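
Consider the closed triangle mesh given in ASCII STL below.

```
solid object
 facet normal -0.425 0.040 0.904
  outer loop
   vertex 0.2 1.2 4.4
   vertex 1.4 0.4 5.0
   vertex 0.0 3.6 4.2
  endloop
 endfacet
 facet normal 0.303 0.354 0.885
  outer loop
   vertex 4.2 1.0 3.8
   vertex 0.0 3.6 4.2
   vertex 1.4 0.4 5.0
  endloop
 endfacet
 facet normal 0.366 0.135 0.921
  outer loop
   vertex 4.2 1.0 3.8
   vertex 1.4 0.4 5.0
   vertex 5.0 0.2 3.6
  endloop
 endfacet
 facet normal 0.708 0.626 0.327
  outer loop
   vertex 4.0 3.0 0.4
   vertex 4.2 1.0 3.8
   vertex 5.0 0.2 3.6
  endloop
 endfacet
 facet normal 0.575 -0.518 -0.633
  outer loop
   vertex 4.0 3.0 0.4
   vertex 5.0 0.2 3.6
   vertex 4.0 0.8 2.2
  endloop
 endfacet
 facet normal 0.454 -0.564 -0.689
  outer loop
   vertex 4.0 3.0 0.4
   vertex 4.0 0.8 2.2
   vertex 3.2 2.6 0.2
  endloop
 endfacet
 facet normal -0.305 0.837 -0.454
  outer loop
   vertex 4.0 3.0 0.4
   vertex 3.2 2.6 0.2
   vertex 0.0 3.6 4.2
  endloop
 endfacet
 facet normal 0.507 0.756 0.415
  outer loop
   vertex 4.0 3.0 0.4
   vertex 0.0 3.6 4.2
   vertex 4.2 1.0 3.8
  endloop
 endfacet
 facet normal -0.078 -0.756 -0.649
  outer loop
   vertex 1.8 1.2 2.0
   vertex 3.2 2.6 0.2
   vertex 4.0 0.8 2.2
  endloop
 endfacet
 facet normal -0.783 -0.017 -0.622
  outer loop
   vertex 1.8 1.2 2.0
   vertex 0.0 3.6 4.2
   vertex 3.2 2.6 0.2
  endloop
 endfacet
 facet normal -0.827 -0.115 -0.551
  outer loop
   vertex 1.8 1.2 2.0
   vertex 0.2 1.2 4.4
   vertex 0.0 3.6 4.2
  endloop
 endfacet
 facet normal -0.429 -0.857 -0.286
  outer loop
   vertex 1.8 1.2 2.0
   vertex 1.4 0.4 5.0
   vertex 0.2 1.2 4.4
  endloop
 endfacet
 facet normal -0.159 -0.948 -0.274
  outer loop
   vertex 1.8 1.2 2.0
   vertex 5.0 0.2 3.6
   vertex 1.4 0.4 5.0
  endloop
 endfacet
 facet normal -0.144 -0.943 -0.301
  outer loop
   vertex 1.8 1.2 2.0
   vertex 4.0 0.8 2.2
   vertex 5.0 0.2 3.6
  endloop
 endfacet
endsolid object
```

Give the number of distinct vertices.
9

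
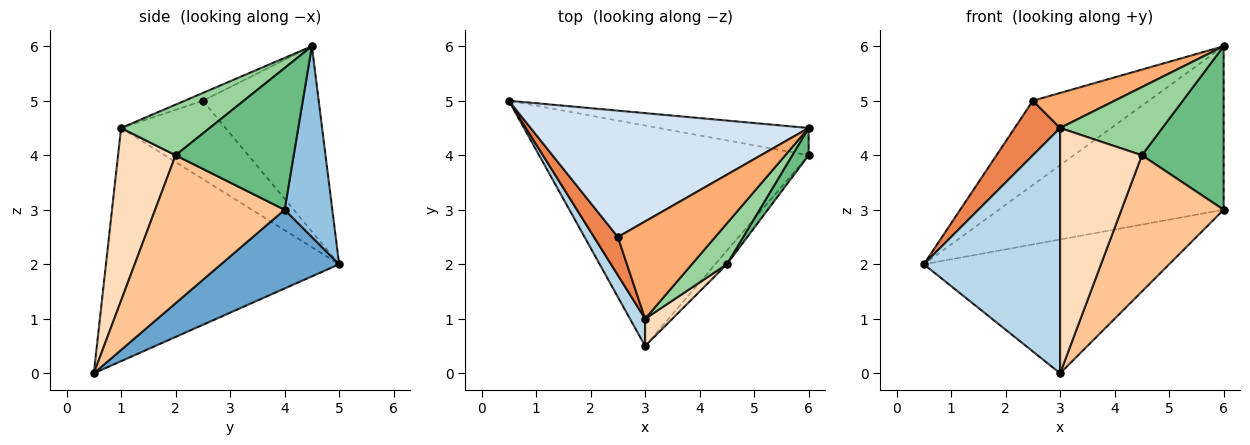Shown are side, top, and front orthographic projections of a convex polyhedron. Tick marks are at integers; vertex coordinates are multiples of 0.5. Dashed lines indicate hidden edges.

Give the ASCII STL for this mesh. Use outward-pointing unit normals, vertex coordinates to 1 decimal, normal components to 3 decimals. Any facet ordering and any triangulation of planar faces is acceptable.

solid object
 facet normal 0.242 0.503 -0.829
  outer loop
   vertex 3.0 0.5 0.0
   vertex 0.5 5.0 2.0
   vertex 6.0 4.0 3.0
  endloop
 endfacet
 facet normal 0.205 0.965 -0.161
  outer loop
   vertex 6.0 4.5 6.0
   vertex 6.0 4.0 3.0
   vertex 0.5 5.0 2.0
  endloop
 endfacet
 facet normal -0.862 -0.504 0.056
  outer loop
   vertex 3.0 1.0 4.5
   vertex 0.5 5.0 2.0
   vertex 3.0 0.5 0.0
  endloop
 endfacet
 facet normal -0.485 0.485 0.728
  outer loop
   vertex 2.5 2.5 5.0
   vertex 6.0 4.5 6.0
   vertex 0.5 5.0 2.0
  endloop
 endfacet
 facet normal -0.883 -0.384 0.269
  outer loop
   vertex 2.5 2.5 5.0
   vertex 0.5 5.0 2.0
   vertex 3.0 1.0 4.5
  endloop
 endfacet
 facet normal -0.075 -0.338 0.938
  outer loop
   vertex 2.5 2.5 5.0
   vertex 3.0 1.0 4.5
   vertex 6.0 4.5 6.0
  endloop
 endfacet
 facet normal 0.783 -0.618 -0.062
  outer loop
   vertex 4.5 2.0 4.0
   vertex 3.0 0.5 0.0
   vertex 6.0 4.0 3.0
  endloop
 endfacet
 facet normal 0.573 -0.814 0.090
  outer loop
   vertex 4.5 2.0 4.0
   vertex 3.0 1.0 4.5
   vertex 3.0 0.5 0.0
  endloop
 endfacet
 facet normal 0.819 -0.567 0.094
  outer loop
   vertex 4.5 2.0 4.0
   vertex 6.0 4.0 3.0
   vertex 6.0 4.5 6.0
  endloop
 endfacet
 facet normal 0.596 -0.688 0.413
  outer loop
   vertex 4.5 2.0 4.0
   vertex 6.0 4.5 6.0
   vertex 3.0 1.0 4.5
  endloop
 endfacet
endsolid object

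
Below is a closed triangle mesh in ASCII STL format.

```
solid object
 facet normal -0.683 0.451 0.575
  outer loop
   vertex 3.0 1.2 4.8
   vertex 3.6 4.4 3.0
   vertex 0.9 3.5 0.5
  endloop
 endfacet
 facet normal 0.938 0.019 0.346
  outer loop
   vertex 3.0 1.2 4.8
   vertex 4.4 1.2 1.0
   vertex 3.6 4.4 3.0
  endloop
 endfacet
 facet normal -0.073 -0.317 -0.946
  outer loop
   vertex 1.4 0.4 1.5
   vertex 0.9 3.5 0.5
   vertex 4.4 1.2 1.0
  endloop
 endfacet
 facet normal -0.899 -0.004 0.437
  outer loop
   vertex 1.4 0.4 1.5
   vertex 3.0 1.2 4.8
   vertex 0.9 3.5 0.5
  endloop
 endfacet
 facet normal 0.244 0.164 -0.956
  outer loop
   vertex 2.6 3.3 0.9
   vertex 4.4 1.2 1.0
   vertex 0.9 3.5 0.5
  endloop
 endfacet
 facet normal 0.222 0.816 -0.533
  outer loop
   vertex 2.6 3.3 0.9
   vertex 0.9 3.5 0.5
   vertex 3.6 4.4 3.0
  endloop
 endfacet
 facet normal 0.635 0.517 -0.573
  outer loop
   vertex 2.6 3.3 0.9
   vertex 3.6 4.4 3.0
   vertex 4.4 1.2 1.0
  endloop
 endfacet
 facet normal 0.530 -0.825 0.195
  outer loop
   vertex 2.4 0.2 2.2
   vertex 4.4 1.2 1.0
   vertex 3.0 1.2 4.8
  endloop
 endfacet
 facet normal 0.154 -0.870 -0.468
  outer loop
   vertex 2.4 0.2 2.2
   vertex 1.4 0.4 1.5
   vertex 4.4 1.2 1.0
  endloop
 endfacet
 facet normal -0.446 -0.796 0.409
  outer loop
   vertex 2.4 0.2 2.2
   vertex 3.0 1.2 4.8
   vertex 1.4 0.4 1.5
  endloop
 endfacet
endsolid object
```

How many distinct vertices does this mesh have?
7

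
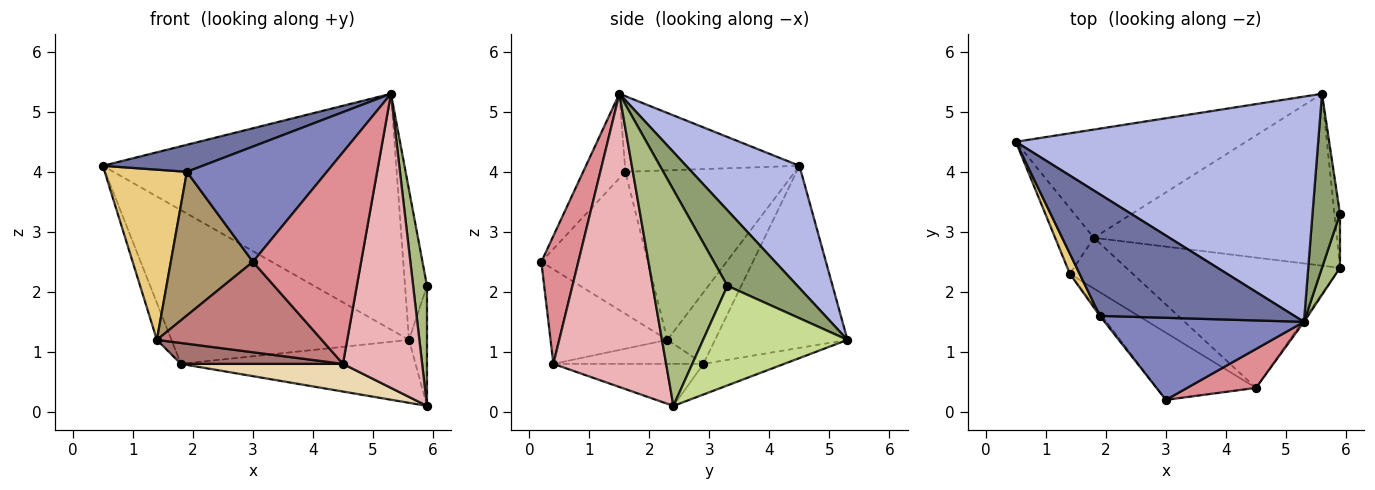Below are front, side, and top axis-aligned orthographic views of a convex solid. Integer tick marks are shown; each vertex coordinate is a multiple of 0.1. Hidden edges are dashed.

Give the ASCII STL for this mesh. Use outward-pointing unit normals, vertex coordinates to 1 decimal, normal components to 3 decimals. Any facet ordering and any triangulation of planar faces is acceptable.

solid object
 facet normal -0.355 -0.203 0.913
  outer loop
   vertex 1.9 1.6 4.0
   vertex 5.3 1.5 5.3
   vertex 0.5 4.5 4.1
  endloop
 endfacet
 facet normal -0.239 -0.791 0.563
  outer loop
   vertex 1.9 1.6 4.0
   vertex 3.0 0.2 2.5
   vertex 5.3 1.5 5.3
  endloop
 endfacet
 facet normal -0.415 0.744 -0.524
  outer loop
   vertex 5.6 5.3 1.2
   vertex 1.8 2.9 0.8
   vertex 0.5 4.5 4.1
  endloop
 endfacet
 facet normal 0.269 0.697 0.665
  outer loop
   vertex 5.6 5.3 1.2
   vertex 0.5 4.5 4.1
   vertex 5.3 1.5 5.3
  endloop
 endfacet
 facet normal 0.901 0.283 0.328
  outer loop
   vertex 5.6 5.3 1.2
   vertex 5.3 1.5 5.3
   vertex 5.9 3.3 2.1
  endloop
 endfacet
 facet normal 0.980 -0.181 0.082
  outer loop
   vertex 5.9 2.4 0.1
   vertex 5.9 3.3 2.1
   vertex 5.3 1.5 5.3
  endloop
 endfacet
 facet normal 0.991 0.124 -0.056
  outer loop
   vertex 5.9 2.4 0.1
   vertex 5.6 5.3 1.2
   vertex 5.9 3.3 2.1
  endloop
 endfacet
 facet normal -0.118 0.342 -0.932
  outer loop
   vertex 5.9 2.4 0.1
   vertex 1.8 2.9 0.8
   vertex 5.6 5.3 1.2
  endloop
 endfacet
 facet normal -0.792 -0.610 -0.011
  outer loop
   vertex 1.4 2.3 1.2
   vertex 3.0 0.2 2.5
   vertex 1.9 1.6 4.0
  endloop
 endfacet
 facet normal -0.849 0.259 -0.460
  outer loop
   vertex 1.4 2.3 1.2
   vertex 0.5 4.5 4.1
   vertex 1.8 2.9 0.8
  endloop
 endfacet
 facet normal -0.899 -0.436 0.052
  outer loop
   vertex 1.4 2.3 1.2
   vertex 1.9 1.6 4.0
   vertex 0.5 4.5 4.1
  endloop
 endfacet
 facet normal -0.189 -0.204 -0.961
  outer loop
   vertex 4.5 0.4 0.8
   vertex 1.8 2.9 0.8
   vertex 5.9 2.4 0.1
  endloop
 endfacet
 facet normal -0.333 -0.359 -0.872
  outer loop
   vertex 4.5 0.4 0.8
   vertex 1.4 2.3 1.2
   vertex 1.8 2.9 0.8
  endloop
 endfacet
 facet normal -0.494 -0.698 -0.518
  outer loop
   vertex 4.5 0.4 0.8
   vertex 3.0 0.2 2.5
   vertex 1.4 2.3 1.2
  endloop
 endfacet
 facet normal 0.318 -0.932 0.171
  outer loop
   vertex 4.5 0.4 0.8
   vertex 5.3 1.5 5.3
   vertex 3.0 0.2 2.5
  endloop
 endfacet
 facet normal 0.818 -0.575 -0.005
  outer loop
   vertex 4.5 0.4 0.8
   vertex 5.9 2.4 0.1
   vertex 5.3 1.5 5.3
  endloop
 endfacet
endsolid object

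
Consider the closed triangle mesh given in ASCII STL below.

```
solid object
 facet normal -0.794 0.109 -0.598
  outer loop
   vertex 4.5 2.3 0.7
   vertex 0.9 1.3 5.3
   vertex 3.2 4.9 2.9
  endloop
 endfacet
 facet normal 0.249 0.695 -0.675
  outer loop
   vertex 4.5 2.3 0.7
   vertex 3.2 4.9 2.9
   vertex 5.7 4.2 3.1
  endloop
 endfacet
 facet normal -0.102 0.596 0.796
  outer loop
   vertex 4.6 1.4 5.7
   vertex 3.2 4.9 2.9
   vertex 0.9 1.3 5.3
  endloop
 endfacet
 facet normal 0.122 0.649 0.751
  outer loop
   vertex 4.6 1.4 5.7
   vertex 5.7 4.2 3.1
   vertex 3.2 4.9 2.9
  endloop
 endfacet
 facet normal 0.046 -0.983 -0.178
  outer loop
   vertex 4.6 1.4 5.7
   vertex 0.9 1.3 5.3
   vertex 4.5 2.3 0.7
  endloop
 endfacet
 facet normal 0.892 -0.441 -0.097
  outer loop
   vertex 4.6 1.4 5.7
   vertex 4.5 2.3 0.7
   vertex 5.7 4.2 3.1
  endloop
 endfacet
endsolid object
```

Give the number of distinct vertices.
5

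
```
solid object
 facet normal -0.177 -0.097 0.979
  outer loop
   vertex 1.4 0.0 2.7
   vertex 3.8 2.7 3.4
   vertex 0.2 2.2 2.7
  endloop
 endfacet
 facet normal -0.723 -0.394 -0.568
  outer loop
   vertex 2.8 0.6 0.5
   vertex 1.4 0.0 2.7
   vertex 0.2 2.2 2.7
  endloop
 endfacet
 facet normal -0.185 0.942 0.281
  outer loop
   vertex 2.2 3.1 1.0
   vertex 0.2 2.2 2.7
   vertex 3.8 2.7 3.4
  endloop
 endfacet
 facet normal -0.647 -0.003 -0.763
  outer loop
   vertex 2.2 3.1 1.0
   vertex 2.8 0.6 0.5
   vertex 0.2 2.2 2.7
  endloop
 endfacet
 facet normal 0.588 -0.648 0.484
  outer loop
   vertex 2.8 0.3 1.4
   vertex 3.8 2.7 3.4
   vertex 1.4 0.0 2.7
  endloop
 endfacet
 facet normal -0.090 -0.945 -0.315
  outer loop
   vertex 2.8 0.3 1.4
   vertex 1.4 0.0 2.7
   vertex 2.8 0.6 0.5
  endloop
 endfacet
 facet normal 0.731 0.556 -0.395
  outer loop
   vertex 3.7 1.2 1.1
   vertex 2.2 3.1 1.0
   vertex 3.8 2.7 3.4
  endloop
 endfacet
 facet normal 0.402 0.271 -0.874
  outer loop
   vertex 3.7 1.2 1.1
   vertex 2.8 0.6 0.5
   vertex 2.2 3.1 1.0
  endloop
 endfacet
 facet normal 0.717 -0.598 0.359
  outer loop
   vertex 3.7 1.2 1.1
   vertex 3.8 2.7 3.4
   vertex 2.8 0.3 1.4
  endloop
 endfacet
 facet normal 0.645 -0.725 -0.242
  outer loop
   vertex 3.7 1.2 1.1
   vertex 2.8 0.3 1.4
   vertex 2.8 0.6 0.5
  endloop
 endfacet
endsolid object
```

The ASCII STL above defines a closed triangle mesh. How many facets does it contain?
10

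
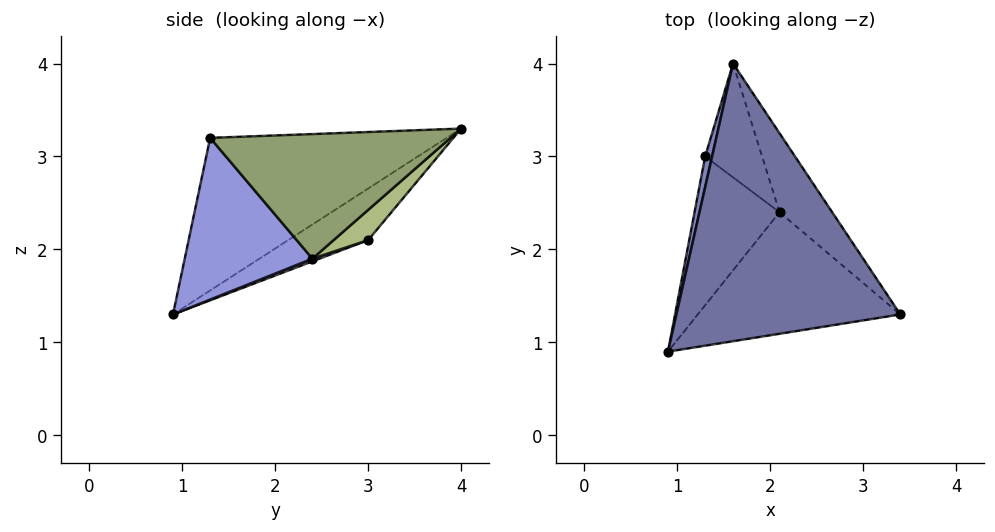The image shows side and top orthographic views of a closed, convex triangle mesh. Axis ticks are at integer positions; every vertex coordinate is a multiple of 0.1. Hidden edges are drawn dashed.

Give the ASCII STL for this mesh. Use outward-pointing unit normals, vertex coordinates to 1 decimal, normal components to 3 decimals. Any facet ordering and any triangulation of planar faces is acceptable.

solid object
 facet normal -0.522 -0.376 0.766
  outer loop
   vertex 1.6 4.0 3.3
   vertex 0.9 0.9 1.3
   vertex 3.4 1.3 3.2
  endloop
 endfacet
 facet normal -0.982 0.137 0.131
  outer loop
   vertex 1.3 3.0 2.1
   vertex 0.9 0.9 1.3
   vertex 1.6 4.0 3.3
  endloop
 endfacet
 facet normal 0.613 -0.183 -0.768
  outer loop
   vertex 2.1 2.4 1.9
   vertex 3.4 1.3 3.2
   vertex 0.9 0.9 1.3
  endloop
 endfacet
 facet normal 0.029 0.351 -0.936
  outer loop
   vertex 2.1 2.4 1.9
   vertex 0.9 0.9 1.3
   vertex 1.3 3.0 2.1
  endloop
 endfacet
 facet normal 0.780 0.532 -0.330
  outer loop
   vertex 2.1 2.4 1.9
   vertex 1.6 4.0 3.3
   vertex 3.4 1.3 3.2
  endloop
 endfacet
 facet normal 0.345 0.677 -0.650
  outer loop
   vertex 2.1 2.4 1.9
   vertex 1.3 3.0 2.1
   vertex 1.6 4.0 3.3
  endloop
 endfacet
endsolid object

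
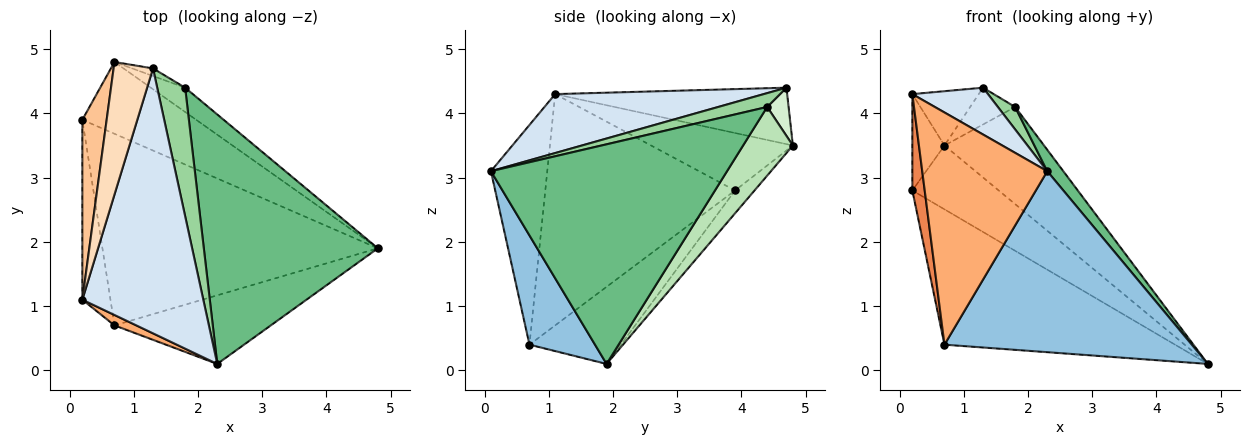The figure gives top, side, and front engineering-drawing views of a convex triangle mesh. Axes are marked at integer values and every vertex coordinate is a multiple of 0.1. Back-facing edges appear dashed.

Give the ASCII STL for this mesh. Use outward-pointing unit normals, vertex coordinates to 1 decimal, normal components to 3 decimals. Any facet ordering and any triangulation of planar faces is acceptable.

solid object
 facet normal -0.223 0.562 -0.796
  outer loop
   vertex 0.7 0.7 0.4
   vertex 0.2 3.9 2.8
   vertex 4.8 1.9 0.1
  endloop
 endfacet
 facet normal 0.240 -0.908 -0.344
  outer loop
   vertex 0.7 0.7 0.4
   vertex 4.8 1.9 0.1
   vertex 2.3 0.1 3.1
  endloop
 endfacet
 facet normal -0.148 0.657 -0.739
  outer loop
   vertex 0.7 4.8 3.5
   vertex 4.8 1.9 0.1
   vertex 0.2 3.9 2.8
  endloop
 endfacet
 facet normal 0.433 -0.157 0.888
  outer loop
   vertex 0.2 1.1 4.3
   vertex 2.3 0.1 3.1
   vertex 1.3 4.7 4.4
  endloop
 endfacet
 facet normal -0.991 -0.064 -0.120
  outer loop
   vertex 0.2 1.1 4.3
   vertex 0.2 3.9 2.8
   vertex 0.7 0.7 0.4
  endloop
 endfacet
 facet normal -0.410 -0.911 0.041
  outer loop
   vertex 0.2 1.1 4.3
   vertex 0.7 0.7 0.4
   vertex 2.3 0.1 3.1
  endloop
 endfacet
 facet normal -0.902 0.204 0.381
  outer loop
   vertex 0.2 1.1 4.3
   vertex 0.7 4.8 3.5
   vertex 0.2 3.9 2.8
  endloop
 endfacet
 facet normal -0.798 0.228 0.557
  outer loop
   vertex 0.2 1.1 4.3
   vertex 1.3 4.7 4.4
   vertex 0.7 4.8 3.5
  endloop
 endfacet
 facet normal 0.783 -0.053 0.620
  outer loop
   vertex 1.8 4.4 4.1
   vertex 2.3 0.1 3.1
   vertex 4.8 1.9 0.1
  endloop
 endfacet
 facet normal 0.438 -0.155 0.885
  outer loop
   vertex 1.8 4.4 4.1
   vertex 1.3 4.7 4.4
   vertex 2.3 0.1 3.1
  endloop
 endfacet
 facet normal 0.436 0.873 -0.218
  outer loop
   vertex 1.8 4.4 4.1
   vertex 4.8 1.9 0.1
   vertex 0.7 4.8 3.5
  endloop
 endfacet
 facet normal 0.423 0.888 -0.183
  outer loop
   vertex 1.8 4.4 4.1
   vertex 0.7 4.8 3.5
   vertex 1.3 4.7 4.4
  endloop
 endfacet
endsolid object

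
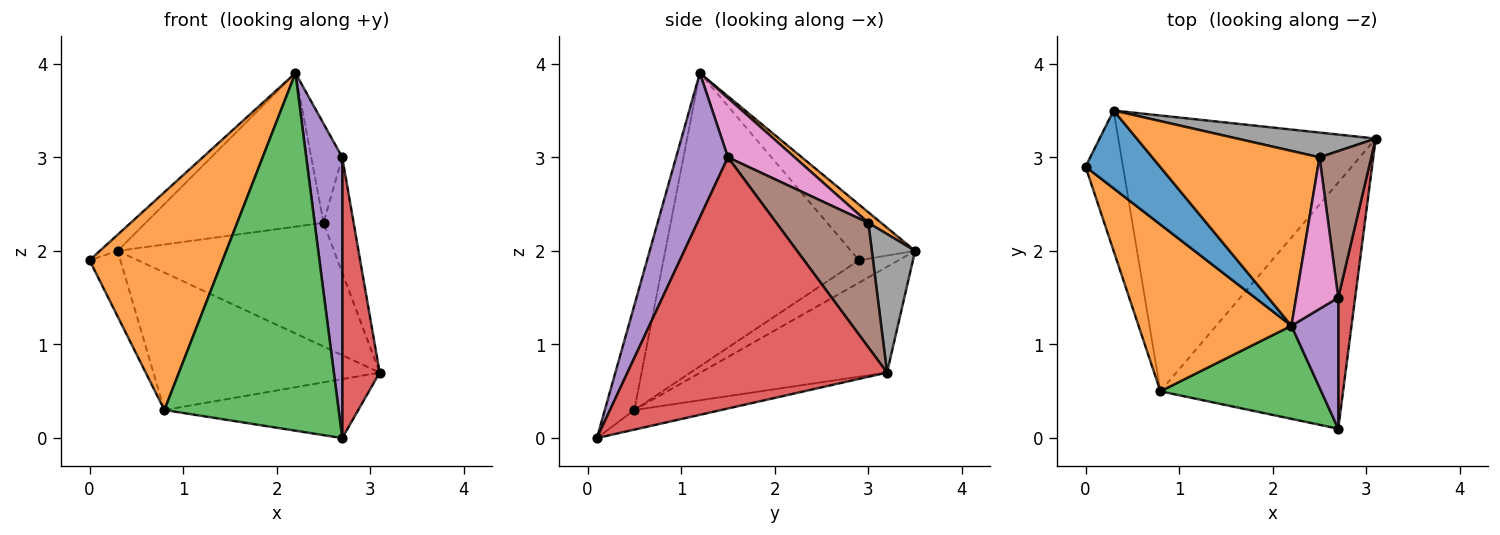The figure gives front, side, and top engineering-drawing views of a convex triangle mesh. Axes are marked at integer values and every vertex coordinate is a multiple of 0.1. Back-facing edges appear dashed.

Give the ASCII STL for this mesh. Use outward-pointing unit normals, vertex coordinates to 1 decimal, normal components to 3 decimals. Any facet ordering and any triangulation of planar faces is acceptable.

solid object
 facet normal -0.104 0.232 -0.967
  outer loop
   vertex 0.8 0.5 0.3
   vertex 3.1 3.2 0.7
   vertex 2.7 0.1 0.0
  endloop
 endfacet
 facet normal -0.759 -0.517 0.396
  outer loop
   vertex 0.8 0.5 0.3
   vertex 2.2 1.2 3.9
   vertex 0.0 2.9 1.9
  endloop
 endfacet
 facet normal -0.162 -0.955 0.249
  outer loop
   vertex 0.8 0.5 0.3
   vertex 2.7 0.1 0.0
   vertex 2.2 1.2 3.9
  endloop
 endfacet
 facet normal 0.988 -0.142 0.066
  outer loop
   vertex 2.7 1.5 3.0
   vertex 2.7 0.1 0.0
   vertex 3.1 3.2 0.7
  endloop
 endfacet
 facet normal 0.794 -0.551 0.257
  outer loop
   vertex 2.7 1.5 3.0
   vertex 2.2 1.2 3.9
   vertex 2.7 0.1 0.0
  endloop
 endfacet
 facet normal 0.884 0.289 0.368
  outer loop
   vertex 2.7 1.5 3.0
   vertex 3.1 3.2 0.7
   vertex 2.5 3.0 2.3
  endloop
 endfacet
 facet normal 0.762 0.354 0.542
  outer loop
   vertex 2.7 1.5 3.0
   vertex 2.5 3.0 2.3
   vertex 2.2 1.2 3.9
  endloop
 endfacet
 facet normal 0.192 0.962 0.192
  outer loop
   vertex 0.3 3.5 2.0
   vertex 2.5 3.0 2.3
   vertex 3.1 3.2 0.7
  endloop
 endfacet
 facet normal -0.478 0.372 -0.796
  outer loop
   vertex 0.3 3.5 2.0
   vertex 0.8 0.5 0.3
   vertex 0.0 2.9 1.9
  endloop
 endfacet
 facet normal -0.345 0.419 -0.840
  outer loop
   vertex 0.3 3.5 2.0
   vertex 3.1 3.2 0.7
   vertex 0.8 0.5 0.3
  endloop
 endfacet
 facet normal -0.591 0.164 0.790
  outer loop
   vertex 0.3 3.5 2.0
   vertex 0.0 2.9 1.9
   vertex 2.2 1.2 3.9
  endloop
 endfacet
 facet normal 0.047 0.659 0.750
  outer loop
   vertex 0.3 3.5 2.0
   vertex 2.2 1.2 3.9
   vertex 2.5 3.0 2.3
  endloop
 endfacet
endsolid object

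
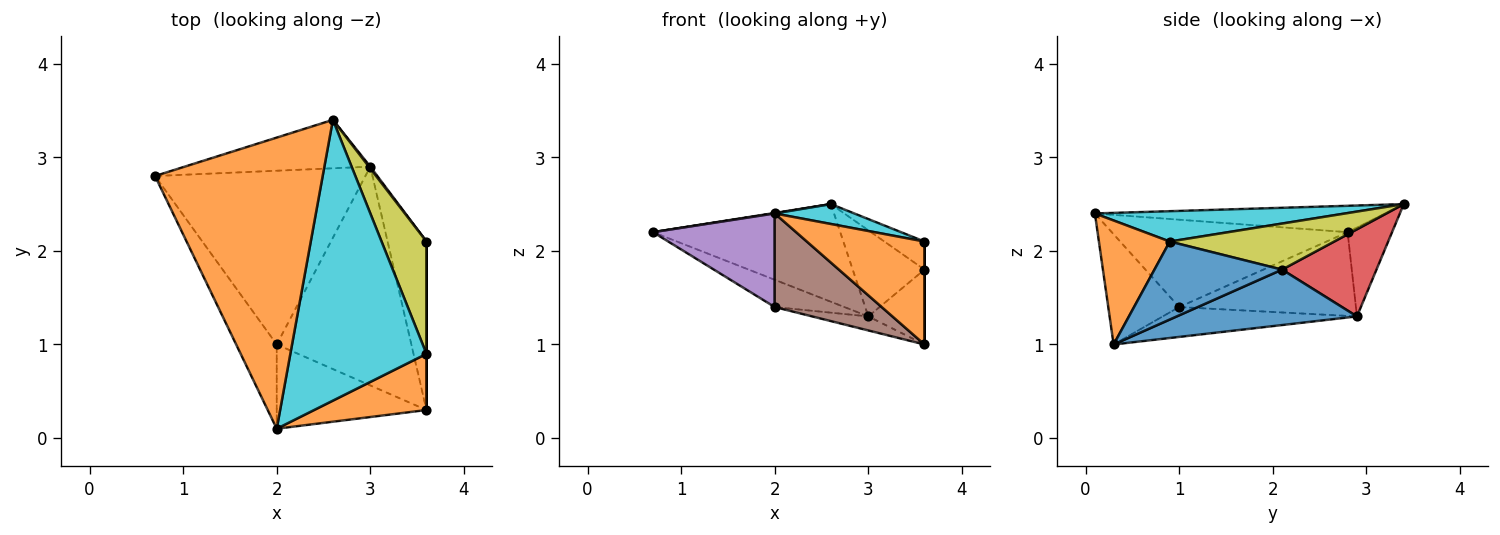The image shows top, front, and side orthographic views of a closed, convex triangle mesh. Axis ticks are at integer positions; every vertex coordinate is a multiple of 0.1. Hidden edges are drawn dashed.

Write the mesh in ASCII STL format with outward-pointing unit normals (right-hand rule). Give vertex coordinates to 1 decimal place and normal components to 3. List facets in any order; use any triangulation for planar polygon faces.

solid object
 facet normal 0.793 0.247 -0.556
  outer loop
   vertex 3.0 2.9 1.3
   vertex 3.6 2.1 1.8
   vertex 3.6 0.3 1.0
  endloop
 endfacet
 facet normal -0.155 -0.002 0.988
  outer loop
   vertex 2.6 3.4 2.5
   vertex 0.7 2.8 2.2
   vertex 2.0 0.1 2.4
  endloop
 endfacet
 facet normal -0.208 0.876 -0.434
  outer loop
   vertex 2.6 3.4 2.5
   vertex 3.0 2.9 1.3
   vertex 0.7 2.8 2.2
  endloop
 endfacet
 facet normal 0.796 0.605 0.013
  outer loop
   vertex 2.6 3.4 2.5
   vertex 3.6 2.1 1.8
   vertex 3.0 2.9 1.3
  endloop
 endfacet
 facet normal -0.822 -0.424 -0.381
  outer loop
   vertex 2.0 1.0 1.4
   vertex 2.0 0.1 2.4
   vertex 0.7 2.8 2.2
  endloop
 endfacet
 facet normal -0.442 -0.667 -0.600
  outer loop
   vertex 2.0 1.0 1.4
   vertex 3.6 0.3 1.0
   vertex 2.0 0.1 2.4
  endloop
 endfacet
 facet normal -0.366 0.144 -0.919
  outer loop
   vertex 2.0 1.0 1.4
   vertex 0.7 2.8 2.2
   vertex 3.0 2.9 1.3
  endloop
 endfacet
 facet normal -0.216 0.063 -0.974
  outer loop
   vertex 2.0 1.0 1.4
   vertex 3.0 2.9 1.3
   vertex 3.6 0.3 1.0
  endloop
 endfacet
 facet normal 0.705 0.172 0.688
  outer loop
   vertex 3.6 0.9 2.1
   vertex 3.6 2.1 1.8
   vertex 2.6 3.4 2.5
  endloop
 endfacet
 facet normal 0.217 -0.069 0.974
  outer loop
   vertex 3.6 0.9 2.1
   vertex 2.6 3.4 2.5
   vertex 2.0 0.1 2.4
  endloop
 endfacet
 facet normal 1.000 0.000 0.000
  outer loop
   vertex 3.6 0.9 2.1
   vertex 3.6 0.3 1.0
   vertex 3.6 2.1 1.8
  endloop
 endfacet
 facet normal 0.467 -0.776 0.423
  outer loop
   vertex 3.6 0.9 2.1
   vertex 2.0 0.1 2.4
   vertex 3.6 0.3 1.0
  endloop
 endfacet
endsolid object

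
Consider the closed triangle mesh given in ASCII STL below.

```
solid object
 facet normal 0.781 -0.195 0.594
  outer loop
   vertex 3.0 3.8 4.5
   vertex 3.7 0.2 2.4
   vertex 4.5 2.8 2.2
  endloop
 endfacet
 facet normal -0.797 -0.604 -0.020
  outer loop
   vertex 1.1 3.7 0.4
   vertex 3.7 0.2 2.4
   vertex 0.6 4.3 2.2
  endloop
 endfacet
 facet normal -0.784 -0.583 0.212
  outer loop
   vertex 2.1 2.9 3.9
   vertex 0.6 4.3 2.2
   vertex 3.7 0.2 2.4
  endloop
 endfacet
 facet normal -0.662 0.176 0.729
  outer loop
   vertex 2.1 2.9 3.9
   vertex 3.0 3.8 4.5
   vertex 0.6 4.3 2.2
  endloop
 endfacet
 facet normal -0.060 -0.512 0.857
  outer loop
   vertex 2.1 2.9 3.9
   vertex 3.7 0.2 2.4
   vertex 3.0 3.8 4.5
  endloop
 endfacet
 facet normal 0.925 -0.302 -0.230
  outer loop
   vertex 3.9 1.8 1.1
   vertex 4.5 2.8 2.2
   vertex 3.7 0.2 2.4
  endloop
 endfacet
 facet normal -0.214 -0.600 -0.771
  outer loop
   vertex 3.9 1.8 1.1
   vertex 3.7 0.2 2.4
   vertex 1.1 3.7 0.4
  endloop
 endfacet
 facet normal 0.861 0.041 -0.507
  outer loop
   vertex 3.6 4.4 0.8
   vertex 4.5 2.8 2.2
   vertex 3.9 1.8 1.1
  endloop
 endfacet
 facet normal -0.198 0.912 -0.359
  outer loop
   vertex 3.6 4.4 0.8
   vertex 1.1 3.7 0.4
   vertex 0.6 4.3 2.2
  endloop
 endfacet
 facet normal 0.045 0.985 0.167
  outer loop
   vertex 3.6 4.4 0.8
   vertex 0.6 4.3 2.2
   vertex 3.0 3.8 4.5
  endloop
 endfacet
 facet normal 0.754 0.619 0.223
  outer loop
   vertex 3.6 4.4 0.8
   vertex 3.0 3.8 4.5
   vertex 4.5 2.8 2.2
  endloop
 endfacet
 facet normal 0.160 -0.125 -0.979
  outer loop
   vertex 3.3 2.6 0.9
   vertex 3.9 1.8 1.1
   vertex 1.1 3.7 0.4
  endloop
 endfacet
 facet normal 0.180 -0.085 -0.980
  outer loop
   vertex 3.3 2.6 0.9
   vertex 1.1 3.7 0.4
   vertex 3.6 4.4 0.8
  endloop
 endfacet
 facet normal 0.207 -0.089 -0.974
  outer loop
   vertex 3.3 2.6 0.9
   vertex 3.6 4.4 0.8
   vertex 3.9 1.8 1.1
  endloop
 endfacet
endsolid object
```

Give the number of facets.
14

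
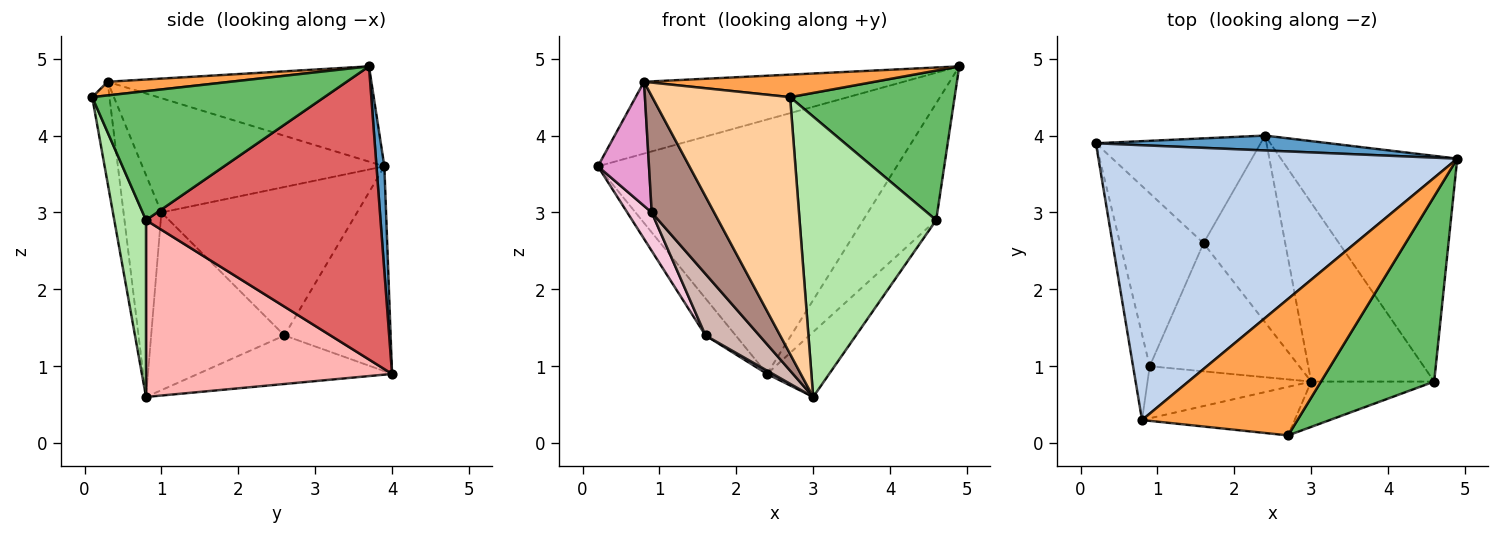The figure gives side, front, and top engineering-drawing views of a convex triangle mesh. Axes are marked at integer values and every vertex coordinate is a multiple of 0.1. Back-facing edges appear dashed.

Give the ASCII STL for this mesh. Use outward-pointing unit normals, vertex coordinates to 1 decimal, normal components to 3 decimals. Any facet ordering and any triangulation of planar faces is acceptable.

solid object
 facet normal 0.026 0.998 0.058
  outer loop
   vertex 2.4 4.0 0.9
   vertex 0.2 3.9 3.6
   vertex 4.9 3.7 4.9
  endloop
 endfacet
 facet normal -0.249 0.245 0.937
  outer loop
   vertex 0.8 0.3 4.7
   vertex 4.9 3.7 4.9
   vertex 0.2 3.9 3.6
  endloop
 endfacet
 facet normal 0.086 -0.162 0.983
  outer loop
   vertex 0.8 0.3 4.7
   vertex 2.7 0.1 4.5
   vertex 4.9 3.7 4.9
  endloop
 endfacet
 facet normal -0.122 -0.975 -0.184
  outer loop
   vertex 0.8 0.3 4.7
   vertex 3.0 0.8 0.6
   vertex 2.7 0.1 4.5
  endloop
 endfacet
 facet normal 0.663 -0.470 0.582
  outer loop
   vertex 4.6 0.8 2.9
   vertex 4.9 3.7 4.9
   vertex 2.7 0.1 4.5
  endloop
 endfacet
 facet normal 0.224 -0.962 -0.156
  outer loop
   vertex 4.6 0.8 2.9
   vertex 2.7 0.1 4.5
   vertex 3.0 0.8 0.6
  endloop
 endfacet
 facet normal 0.828 0.258 -0.498
  outer loop
   vertex 4.6 0.8 2.9
   vertex 2.4 4.0 0.9
   vertex 4.9 3.7 4.9
  endloop
 endfacet
 facet normal 0.804 0.203 -0.559
  outer loop
   vertex 4.6 0.8 2.9
   vertex 3.0 0.8 0.6
   vertex 2.4 4.0 0.9
  endloop
 endfacet
 facet normal -0.761 0.216 -0.612
  outer loop
   vertex 1.6 2.6 1.4
   vertex 0.2 3.9 3.6
   vertex 2.4 4.0 0.9
  endloop
 endfacet
 facet normal -0.511 -0.015 -0.860
  outer loop
   vertex 1.6 2.6 1.4
   vertex 2.4 4.0 0.9
   vertex 3.0 0.8 0.6
  endloop
 endfacet
 facet normal -0.484 -0.799 -0.357
  outer loop
   vertex 0.9 1.0 3.0
   vertex 3.0 0.8 0.6
   vertex 0.8 0.3 4.7
  endloop
 endfacet
 facet normal -0.731 -0.295 -0.615
  outer loop
   vertex 0.9 1.0 3.0
   vertex 1.6 2.6 1.4
   vertex 3.0 0.8 0.6
  endloop
 endfacet
 facet normal -0.969 -0.205 -0.141
  outer loop
   vertex 0.9 1.0 3.0
   vertex 0.8 0.3 4.7
   vertex 0.2 3.9 3.6
  endloop
 endfacet
 facet normal -0.866 -0.108 -0.487
  outer loop
   vertex 0.9 1.0 3.0
   vertex 0.2 3.9 3.6
   vertex 1.6 2.6 1.4
  endloop
 endfacet
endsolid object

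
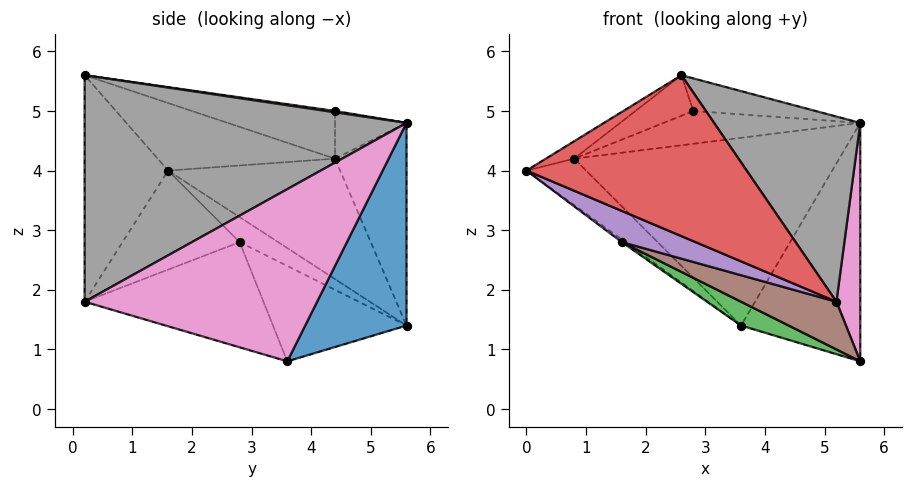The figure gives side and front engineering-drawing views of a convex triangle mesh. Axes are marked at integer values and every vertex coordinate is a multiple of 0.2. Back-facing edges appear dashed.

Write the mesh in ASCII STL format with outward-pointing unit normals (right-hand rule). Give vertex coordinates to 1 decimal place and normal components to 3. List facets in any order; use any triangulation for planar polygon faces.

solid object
 facet normal 0.605 0.712 -0.356
  outer loop
   vertex 5.6 5.6 4.8
   vertex 5.6 3.6 0.8
   vertex 3.6 5.6 1.4
  endloop
 endfacet
 facet normal -0.627 0.060 -0.777
  outer loop
   vertex 1.6 2.8 2.8
   vertex 0.0 1.6 4.0
   vertex 3.6 5.6 1.4
  endloop
 endfacet
 facet normal -0.418 -0.149 -0.896
  outer loop
   vertex 1.6 2.8 2.8
   vertex 3.6 5.6 1.4
   vertex 5.6 3.6 0.8
  endloop
 endfacet
 facet normal -0.344 -0.909 -0.236
  outer loop
   vertex 5.2 0.2 1.8
   vertex 2.6 0.2 5.6
   vertex 0.0 1.6 4.0
  endloop
 endfacet
 facet normal -0.436 -0.275 -0.857
  outer loop
   vertex 5.2 0.2 1.8
   vertex 0.0 1.6 4.0
   vertex 1.6 2.8 2.8
  endloop
 endfacet
 facet normal -0.402 -0.214 -0.890
  outer loop
   vertex 5.2 0.2 1.8
   vertex 1.6 2.8 2.8
   vertex 5.6 3.6 0.8
  endloop
 endfacet
 facet normal 0.993 -0.102 0.051
  outer loop
   vertex 5.2 0.2 1.8
   vertex 5.6 3.6 0.8
   vertex 5.6 5.6 4.8
  endloop
 endfacet
 facet normal 0.773 -0.351 0.529
  outer loop
   vertex 5.2 0.2 1.8
   vertex 5.6 5.6 4.8
   vertex 2.6 0.2 5.6
  endloop
 endfacet
 facet normal -0.491 0.078 0.867
  outer loop
   vertex 0.8 4.4 4.2
   vertex 0.0 1.6 4.0
   vertex 2.6 0.2 5.6
  endloop
 endfacet
 facet normal -0.736 0.255 -0.627
  outer loop
   vertex 0.8 4.4 4.2
   vertex 3.6 5.6 1.4
   vertex 0.0 1.6 4.0
  endloop
 endfacet
 facet normal -0.258 0.954 0.151
  outer loop
   vertex 0.8 4.4 4.2
   vertex 5.6 5.6 4.8
   vertex 3.6 5.6 1.4
  endloop
 endfacet
 facet normal 0.010 0.141 0.990
  outer loop
   vertex 2.8 4.4 5.0
   vertex 2.6 0.2 5.6
   vertex 5.6 5.6 4.8
  endloop
 endfacet
 facet normal -0.367 0.149 0.918
  outer loop
   vertex 2.8 4.4 5.0
   vertex 0.8 4.4 4.2
   vertex 2.6 0.2 5.6
  endloop
 endfacet
 facet normal -0.260 0.715 0.650
  outer loop
   vertex 2.8 4.4 5.0
   vertex 5.6 5.6 4.8
   vertex 0.8 4.4 4.2
  endloop
 endfacet
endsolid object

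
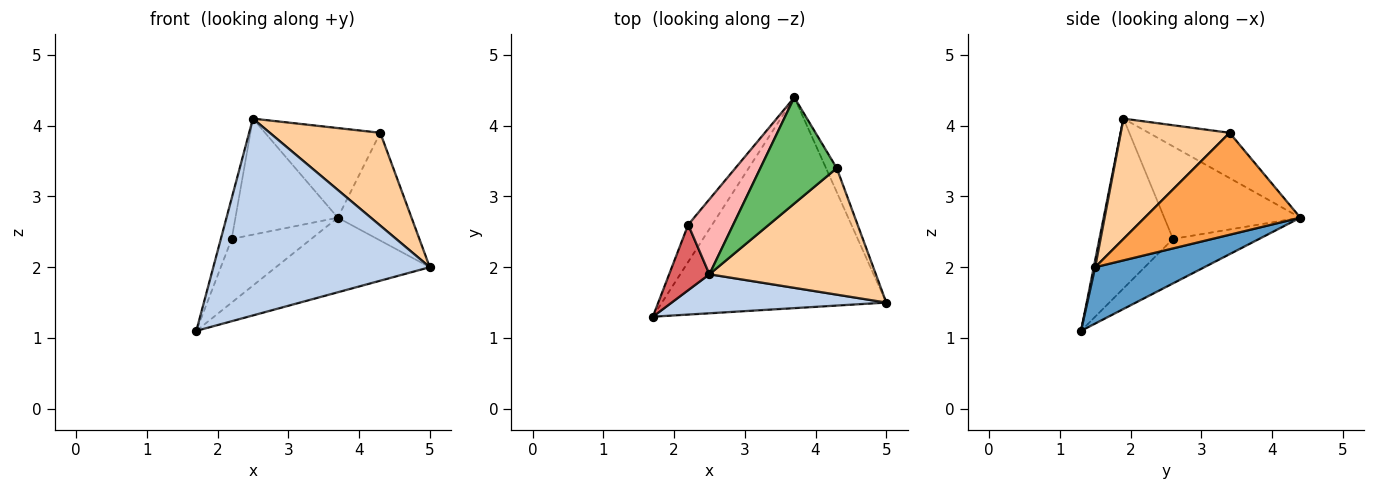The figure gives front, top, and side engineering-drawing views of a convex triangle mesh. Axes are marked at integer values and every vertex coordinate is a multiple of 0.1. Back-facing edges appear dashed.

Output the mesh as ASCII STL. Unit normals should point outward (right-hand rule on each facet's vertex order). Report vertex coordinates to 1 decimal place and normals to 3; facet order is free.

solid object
 facet normal 0.230 0.325 -0.917
  outer loop
   vertex 3.7 4.4 2.7
   vertex 5.0 1.5 2.0
   vertex 1.7 1.3 1.1
  endloop
 endfacet
 facet normal 0.006 -0.981 0.194
  outer loop
   vertex 2.5 1.9 4.1
   vertex 1.7 1.3 1.1
   vertex 5.0 1.5 2.0
  endloop
 endfacet
 facet normal 0.900 0.426 -0.095
  outer loop
   vertex 4.3 3.4 3.9
   vertex 5.0 1.5 2.0
   vertex 3.7 4.4 2.7
  endloop
 endfacet
 facet normal 0.503 -0.511 0.697
  outer loop
   vertex 4.3 3.4 3.9
   vertex 2.5 1.9 4.1
   vertex 5.0 1.5 2.0
  endloop
 endfacet
 facet normal -0.412 0.588 0.696
  outer loop
   vertex 4.3 3.4 3.9
   vertex 3.7 4.4 2.7
   vertex 2.5 1.9 4.1
  endloop
 endfacet
 facet normal -0.683 0.631 -0.368
  outer loop
   vertex 2.2 2.6 2.4
   vertex 3.7 4.4 2.7
   vertex 1.7 1.3 1.1
  endloop
 endfacet
 facet normal -0.963 0.142 0.228
  outer loop
   vertex 2.2 2.6 2.4
   vertex 1.7 1.3 1.1
   vertex 2.5 1.9 4.1
  endloop
 endfacet
 facet normal -0.745 0.560 0.362
  outer loop
   vertex 2.2 2.6 2.4
   vertex 2.5 1.9 4.1
   vertex 3.7 4.4 2.7
  endloop
 endfacet
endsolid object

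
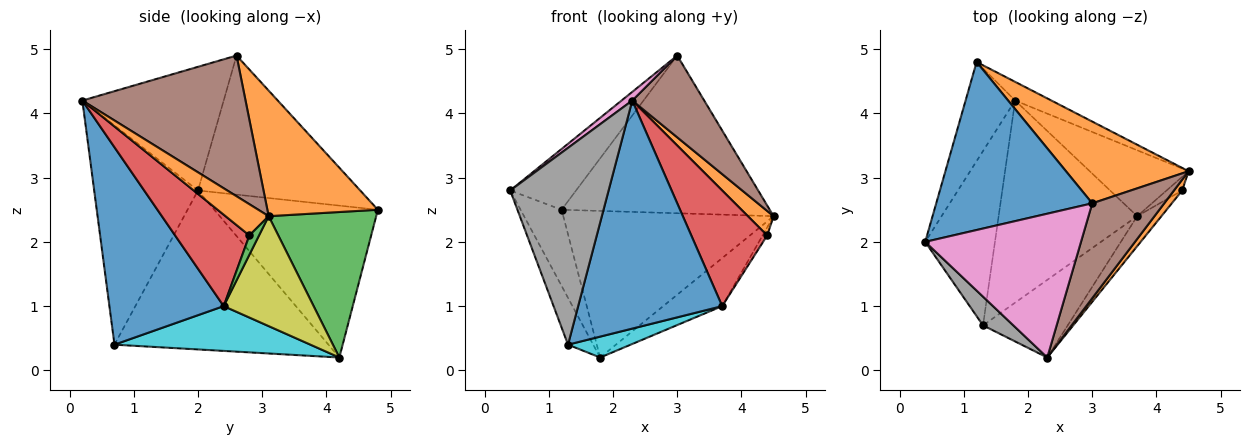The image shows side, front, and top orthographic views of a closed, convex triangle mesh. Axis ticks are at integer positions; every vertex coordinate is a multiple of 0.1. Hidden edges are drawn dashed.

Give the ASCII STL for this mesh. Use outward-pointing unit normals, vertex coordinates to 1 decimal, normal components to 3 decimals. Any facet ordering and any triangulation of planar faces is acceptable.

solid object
 facet normal -0.642 0.261 0.721
  outer loop
   vertex 3.0 2.6 4.9
   vertex 1.2 4.8 2.5
   vertex 0.4 2.0 2.8
  endloop
 endfacet
 facet normal 0.426 0.803 0.416
  outer loop
   vertex 3.0 2.6 4.9
   vertex 4.5 3.1 2.4
   vertex 1.2 4.8 2.5
  endloop
 endfacet
 facet normal 0.452 0.885 -0.113
  outer loop
   vertex 1.8 4.2 0.2
   vertex 1.2 4.8 2.5
   vertex 4.5 3.1 2.4
  endloop
 endfacet
 facet normal -0.925 0.232 -0.302
  outer loop
   vertex 1.8 4.2 0.2
   vertex 0.4 2.0 2.8
   vertex 1.2 4.8 2.5
  endloop
 endfacet
 facet normal -0.910 0.107 -0.400
  outer loop
   vertex 1.8 4.2 0.2
   vertex 1.3 0.7 0.4
   vertex 0.4 2.0 2.8
  endloop
 endfacet
 facet normal 0.829 -0.365 0.424
  outer loop
   vertex 2.3 0.2 4.2
   vertex 4.5 3.1 2.4
   vertex 3.0 2.6 4.9
  endloop
 endfacet
 facet normal -0.621 -0.047 0.782
  outer loop
   vertex 2.3 0.2 4.2
   vertex 3.0 2.6 4.9
   vertex 0.4 2.0 2.8
  endloop
 endfacet
 facet normal -0.722 -0.684 0.100
  outer loop
   vertex 2.3 0.2 4.2
   vertex 0.4 2.0 2.8
   vertex 1.3 0.7 0.4
  endloop
 endfacet
 facet normal 0.668 0.438 -0.601
  outer loop
   vertex 3.7 2.4 1.0
   vertex 1.8 4.2 0.2
   vertex 4.5 3.1 2.4
  endloop
 endfacet
 facet normal 0.306 -0.098 -0.947
  outer loop
   vertex 3.7 2.4 1.0
   vertex 1.3 0.7 0.4
   vertex 1.8 4.2 0.2
  endloop
 endfacet
 facet normal 0.601 -0.757 -0.258
  outer loop
   vertex 3.7 2.4 1.0
   vertex 2.3 0.2 4.2
   vertex 1.3 0.7 0.4
  endloop
 endfacet
 facet normal 0.838 -0.499 0.220
  outer loop
   vertex 4.4 2.8 2.1
   vertex 4.5 3.1 2.4
   vertex 2.3 0.2 4.2
  endloop
 endfacet
 facet normal 0.729 0.347 -0.590
  outer loop
   vertex 4.4 2.8 2.1
   vertex 3.7 2.4 1.0
   vertex 4.5 3.1 2.4
  endloop
 endfacet
 facet normal 0.688 -0.703 -0.182
  outer loop
   vertex 4.4 2.8 2.1
   vertex 2.3 0.2 4.2
   vertex 3.7 2.4 1.0
  endloop
 endfacet
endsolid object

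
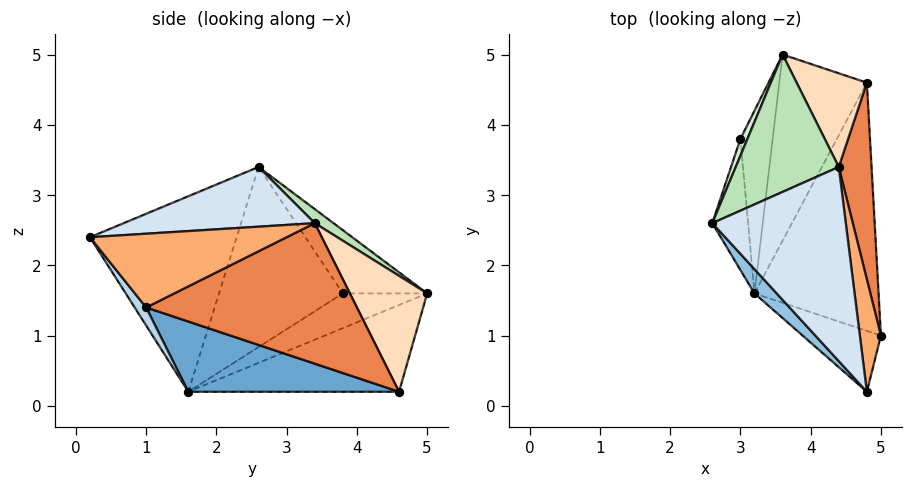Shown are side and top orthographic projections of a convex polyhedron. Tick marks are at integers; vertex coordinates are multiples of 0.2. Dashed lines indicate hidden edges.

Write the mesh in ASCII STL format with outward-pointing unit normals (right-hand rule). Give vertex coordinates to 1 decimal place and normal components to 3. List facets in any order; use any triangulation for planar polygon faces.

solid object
 facet normal 0.476 -0.254 -0.842
  outer loop
   vertex 3.2 1.6 0.2
   vertex 4.8 4.6 0.2
   vertex 5.0 1.0 1.4
  endloop
 endfacet
 facet normal -0.718 -0.692 0.082
  outer loop
   vertex 3.2 1.6 0.2
   vertex 4.8 0.2 2.4
   vertex 2.6 2.6 3.4
  endloop
 endfacet
 facet normal 0.139 -0.787 -0.602
  outer loop
   vertex 3.2 1.6 0.2
   vertex 5.0 1.0 1.4
   vertex 4.8 0.2 2.4
  endloop
 endfacet
 facet normal 0.408 -0.006 0.913
  outer loop
   vertex 4.4 3.4 2.6
   vertex 2.6 2.6 3.4
   vertex 4.8 0.2 2.4
  endloop
 endfacet
 facet normal 0.966 0.129 0.225
  outer loop
   vertex 4.4 3.4 2.6
   vertex 5.0 1.0 1.4
   vertex 4.8 4.6 0.2
  endloop
 endfacet
 facet normal 0.956 0.102 0.273
  outer loop
   vertex 4.4 3.4 2.6
   vertex 4.8 0.2 2.4
   vertex 5.0 1.0 1.4
  endloop
 endfacet
 facet normal -0.980 0.035 -0.195
  outer loop
   vertex 3.0 3.8 1.6
   vertex 3.2 1.6 0.2
   vertex 2.6 2.6 3.4
  endloop
 endfacet
 facet normal 0.684 0.601 0.414
  outer loop
   vertex 3.6 5.0 1.6
   vertex 4.4 3.4 2.6
   vertex 4.8 4.6 0.2
  endloop
 endfacet
 facet normal -0.659 0.351 -0.665
  outer loop
   vertex 3.6 5.0 1.6
   vertex 4.8 4.6 0.2
   vertex 3.2 1.6 0.2
  endloop
 endfacet
 facet normal -0.688 0.344 -0.639
  outer loop
   vertex 3.6 5.0 1.6
   vertex 3.2 1.6 0.2
   vertex 3.0 3.8 1.6
  endloop
 endfacet
 facet normal 0.111 0.566 0.817
  outer loop
   vertex 3.6 5.0 1.6
   vertex 2.6 2.6 3.4
   vertex 4.4 3.4 2.6
  endloop
 endfacet
 facet normal -0.890 0.445 0.099
  outer loop
   vertex 3.6 5.0 1.6
   vertex 3.0 3.8 1.6
   vertex 2.6 2.6 3.4
  endloop
 endfacet
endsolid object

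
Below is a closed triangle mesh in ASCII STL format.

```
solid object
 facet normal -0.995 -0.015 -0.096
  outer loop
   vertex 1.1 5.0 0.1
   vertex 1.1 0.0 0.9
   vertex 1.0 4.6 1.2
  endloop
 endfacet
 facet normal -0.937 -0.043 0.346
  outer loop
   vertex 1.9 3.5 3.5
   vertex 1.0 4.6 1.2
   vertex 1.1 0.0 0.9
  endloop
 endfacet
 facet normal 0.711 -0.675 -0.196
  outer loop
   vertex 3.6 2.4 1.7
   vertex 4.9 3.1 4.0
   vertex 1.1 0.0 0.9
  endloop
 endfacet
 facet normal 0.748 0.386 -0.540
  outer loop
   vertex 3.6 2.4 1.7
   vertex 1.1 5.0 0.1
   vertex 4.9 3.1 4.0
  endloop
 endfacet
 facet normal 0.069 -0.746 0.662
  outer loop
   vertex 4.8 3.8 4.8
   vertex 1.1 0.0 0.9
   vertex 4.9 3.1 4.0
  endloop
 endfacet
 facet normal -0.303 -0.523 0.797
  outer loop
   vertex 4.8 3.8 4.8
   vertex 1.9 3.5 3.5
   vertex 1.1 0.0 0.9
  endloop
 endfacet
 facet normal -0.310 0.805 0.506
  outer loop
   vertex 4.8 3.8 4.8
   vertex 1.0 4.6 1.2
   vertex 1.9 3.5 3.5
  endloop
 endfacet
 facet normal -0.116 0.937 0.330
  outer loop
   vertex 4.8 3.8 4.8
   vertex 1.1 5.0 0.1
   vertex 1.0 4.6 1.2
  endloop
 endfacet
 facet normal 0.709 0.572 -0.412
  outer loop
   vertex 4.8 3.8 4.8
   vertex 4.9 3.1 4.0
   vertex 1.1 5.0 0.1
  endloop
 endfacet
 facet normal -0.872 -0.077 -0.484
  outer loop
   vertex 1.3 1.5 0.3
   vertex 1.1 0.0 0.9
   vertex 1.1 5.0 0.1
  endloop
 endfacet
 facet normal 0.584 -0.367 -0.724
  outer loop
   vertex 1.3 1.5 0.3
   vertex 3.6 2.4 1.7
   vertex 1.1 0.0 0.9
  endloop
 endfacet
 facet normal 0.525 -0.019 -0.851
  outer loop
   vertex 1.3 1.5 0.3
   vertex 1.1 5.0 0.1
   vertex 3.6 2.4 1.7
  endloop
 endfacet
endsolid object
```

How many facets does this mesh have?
12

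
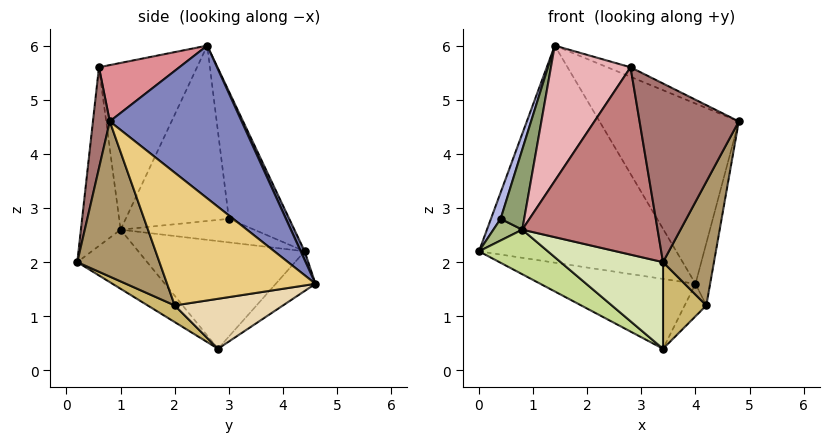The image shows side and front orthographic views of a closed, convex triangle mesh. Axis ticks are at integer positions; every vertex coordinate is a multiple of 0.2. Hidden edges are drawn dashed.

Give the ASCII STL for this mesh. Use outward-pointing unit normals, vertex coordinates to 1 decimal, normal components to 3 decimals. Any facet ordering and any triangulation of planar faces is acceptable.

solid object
 facet normal 0.018 0.906 0.423
  outer loop
   vertex 1.4 2.6 6.0
   vertex 4.0 4.6 1.6
   vertex 0.0 4.4 2.2
  endloop
 endfacet
 facet normal 0.554 0.585 0.593
  outer loop
   vertex 1.4 2.6 6.0
   vertex 4.8 0.8 4.6
   vertex 4.0 4.6 1.6
  endloop
 endfacet
 facet normal -0.149 0.582 -0.799
  outer loop
   vertex 3.4 2.8 0.4
   vertex 0.0 4.4 2.2
   vertex 4.0 4.6 1.6
  endloop
 endfacet
 facet normal -0.949 -0.152 0.277
  outer loop
   vertex 0.4 3.0 2.8
   vertex 1.4 2.6 6.0
   vertex 0.0 4.4 2.2
  endloop
 endfacet
 facet normal -0.940 -0.215 0.267
  outer loop
   vertex 0.8 1.0 2.6
   vertex 1.4 2.6 6.0
   vertex 0.4 3.0 2.8
  endloop
 endfacet
 facet normal -0.965 -0.209 0.157
  outer loop
   vertex 0.8 1.0 2.6
   vertex 0.4 3.0 2.8
   vertex 0.0 4.4 2.2
  endloop
 endfacet
 facet normal -0.536 -0.222 -0.815
  outer loop
   vertex 0.8 1.0 2.6
   vertex 0.0 4.4 2.2
   vertex 3.4 2.8 0.4
  endloop
 endfacet
 facet normal -0.337 -0.493 -0.802
  outer loop
   vertex 0.8 1.0 2.6
   vertex 3.4 2.8 0.4
   vertex 3.4 0.2 2.0
  endloop
 endfacet
 facet normal 0.806 -0.500 -0.318
  outer loop
   vertex 4.2 2.0 1.2
   vertex 4.8 0.8 4.6
   vertex 3.4 0.2 2.0
  endloop
 endfacet
 facet normal 0.311 -0.498 -0.809
  outer loop
   vertex 4.2 2.0 1.2
   vertex 3.4 0.2 2.0
   vertex 3.4 2.8 0.4
  endloop
 endfacet
 facet normal 0.985 0.097 -0.140
  outer loop
   vertex 4.2 2.0 1.2
   vertex 4.0 4.6 1.6
   vertex 4.8 0.8 4.6
  endloop
 endfacet
 facet normal 0.772 0.154 -0.617
  outer loop
   vertex 4.2 2.0 1.2
   vertex 3.4 2.8 0.4
   vertex 4.0 4.6 1.6
  endloop
 endfacet
 facet normal 0.166 -0.977 0.136
  outer loop
   vertex 2.8 0.6 5.6
   vertex 3.4 0.2 2.0
   vertex 4.8 0.8 4.6
  endloop
 endfacet
 facet normal -0.281 -0.958 0.060
  outer loop
   vertex 2.8 0.6 5.6
   vertex 0.8 1.0 2.6
   vertex 3.4 0.2 2.0
  endloop
 endfacet
 facet normal 0.434 0.125 0.892
  outer loop
   vertex 2.8 0.6 5.6
   vertex 4.8 0.8 4.6
   vertex 1.4 2.6 6.0
  endloop
 endfacet
 facet normal -0.712 -0.578 0.398
  outer loop
   vertex 2.8 0.6 5.6
   vertex 1.4 2.6 6.0
   vertex 0.8 1.0 2.6
  endloop
 endfacet
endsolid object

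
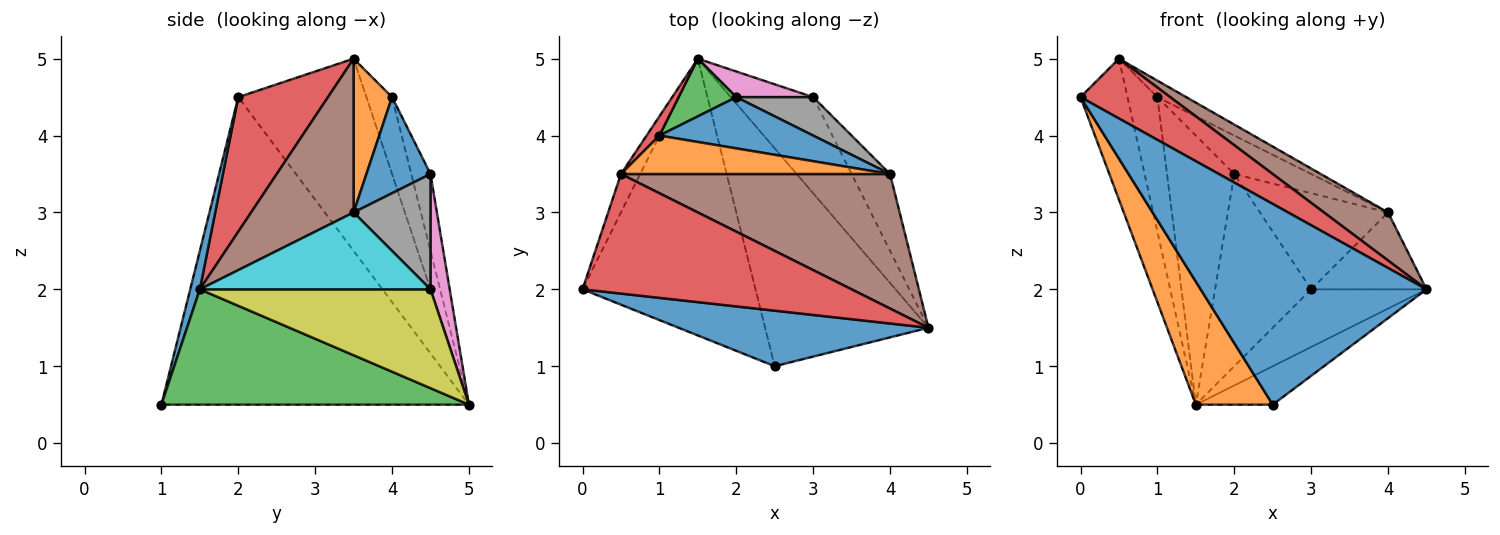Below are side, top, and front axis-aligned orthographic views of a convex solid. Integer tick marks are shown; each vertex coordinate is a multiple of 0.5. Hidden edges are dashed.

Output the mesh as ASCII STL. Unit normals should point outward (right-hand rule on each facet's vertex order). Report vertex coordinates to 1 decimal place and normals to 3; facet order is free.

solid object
 facet normal 0.041 -0.963 0.266
  outer loop
   vertex 2.5 1.0 0.5
   vertex 4.5 1.5 2.0
   vertex 0.0 2.0 4.5
  endloop
 endfacet
 facet normal -0.852 -0.213 -0.479
  outer loop
   vertex 2.5 1.0 0.5
   vertex 0.0 2.0 4.5
   vertex 1.5 5.0 0.5
  endloop
 endfacet
 facet normal 0.571 0.143 -0.809
  outer loop
   vertex 2.5 1.0 0.5
   vertex 1.5 5.0 0.5
   vertex 4.5 1.5 2.0
  endloop
 endfacet
 facet normal 0.408 -0.408 0.816
  outer loop
   vertex 0.5 3.5 5.0
   vertex 0.0 2.0 4.5
   vertex 4.5 1.5 2.0
  endloop
 endfacet
 facet normal -0.935 0.343 -0.093
  outer loop
   vertex 0.5 3.5 5.0
   vertex 1.5 5.0 0.5
   vertex 0.0 2.0 4.5
  endloop
 endfacet
 facet normal 0.474 -0.296 0.829
  outer loop
   vertex 4.0 3.5 3.0
   vertex 0.5 3.5 5.0
   vertex 4.5 1.5 2.0
  endloop
 endfacet
 facet normal 0.194 0.972 0.130
  outer loop
   vertex 3.0 4.5 2.0
   vertex 1.5 5.0 0.5
   vertex 2.0 4.5 3.5
  endloop
 endfacet
 facet normal 0.487 0.811 0.324
  outer loop
   vertex 3.0 4.5 2.0
   vertex 2.0 4.5 3.5
   vertex 4.0 3.5 3.0
  endloop
 endfacet
 facet normal 0.717 0.359 -0.598
  outer loop
   vertex 3.0 4.5 2.0
   vertex 4.5 1.5 2.0
   vertex 1.5 5.0 0.5
  endloop
 endfacet
 facet normal 0.816 0.408 -0.408
  outer loop
   vertex 3.0 4.5 2.0
   vertex 4.0 3.5 3.0
   vertex 4.5 1.5 2.0
  endloop
 endfacet
 facet normal 0.447 0.537 0.716
  outer loop
   vertex 1.0 4.0 4.5
   vertex 4.0 3.5 3.0
   vertex 2.0 4.5 3.5
  endloop
 endfacet
 facet normal 0.465 0.349 0.814
  outer loop
   vertex 1.0 4.0 4.5
   vertex 0.5 3.5 5.0
   vertex 4.0 3.5 3.0
  endloop
 endfacet
 facet normal -0.269 0.942 0.202
  outer loop
   vertex 1.0 4.0 4.5
   vertex 2.0 4.5 3.5
   vertex 1.5 5.0 0.5
  endloop
 endfacet
 facet normal -0.647 0.755 0.108
  outer loop
   vertex 1.0 4.0 4.5
   vertex 1.5 5.0 0.5
   vertex 0.5 3.5 5.0
  endloop
 endfacet
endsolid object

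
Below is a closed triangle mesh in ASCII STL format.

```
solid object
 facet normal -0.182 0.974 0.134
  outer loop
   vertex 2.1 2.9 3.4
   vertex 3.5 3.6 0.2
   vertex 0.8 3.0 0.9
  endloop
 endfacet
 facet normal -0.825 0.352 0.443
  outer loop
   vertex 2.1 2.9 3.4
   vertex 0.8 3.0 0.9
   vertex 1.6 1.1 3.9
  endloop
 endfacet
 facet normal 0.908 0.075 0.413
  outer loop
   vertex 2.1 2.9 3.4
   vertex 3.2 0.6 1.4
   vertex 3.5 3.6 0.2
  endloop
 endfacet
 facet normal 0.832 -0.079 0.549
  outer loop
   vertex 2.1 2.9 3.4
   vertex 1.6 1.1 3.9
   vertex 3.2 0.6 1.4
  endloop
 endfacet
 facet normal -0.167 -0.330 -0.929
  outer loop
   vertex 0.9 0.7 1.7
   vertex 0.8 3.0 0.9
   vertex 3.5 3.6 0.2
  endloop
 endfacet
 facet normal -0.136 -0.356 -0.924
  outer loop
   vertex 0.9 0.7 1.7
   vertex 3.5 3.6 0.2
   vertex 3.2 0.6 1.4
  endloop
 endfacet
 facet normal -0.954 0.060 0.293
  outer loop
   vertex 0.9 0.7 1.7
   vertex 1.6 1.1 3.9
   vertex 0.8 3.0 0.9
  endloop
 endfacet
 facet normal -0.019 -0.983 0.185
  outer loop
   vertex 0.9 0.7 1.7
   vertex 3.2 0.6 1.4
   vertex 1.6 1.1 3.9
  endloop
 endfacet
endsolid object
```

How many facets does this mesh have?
8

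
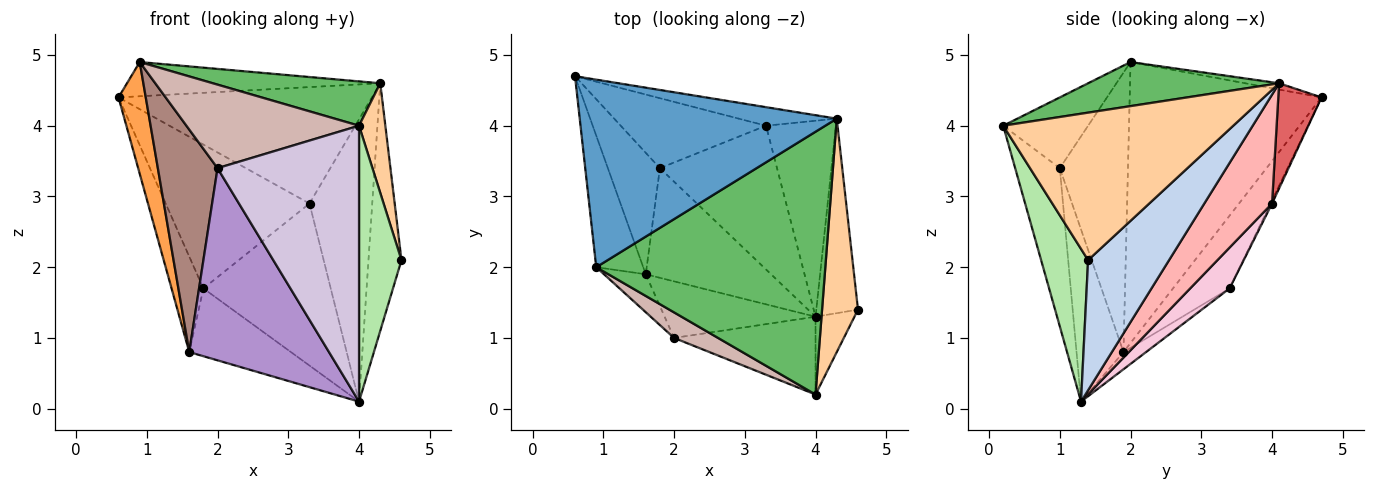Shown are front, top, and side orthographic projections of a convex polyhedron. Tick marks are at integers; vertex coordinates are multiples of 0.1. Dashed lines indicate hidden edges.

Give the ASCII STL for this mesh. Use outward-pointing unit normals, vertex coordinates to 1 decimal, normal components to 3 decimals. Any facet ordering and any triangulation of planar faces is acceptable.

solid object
 facet normal -0.024 0.179 0.983
  outer loop
   vertex 4.3 4.1 4.6
   vertex 0.6 4.7 4.4
   vertex 0.9 2.0 4.9
  endloop
 endfacet
 facet normal 0.888 0.362 -0.284
  outer loop
   vertex 4.3 4.1 4.6
   vertex 4.6 1.4 2.1
   vertex 4.0 1.3 0.1
  endloop
 endfacet
 facet normal -0.977 -0.139 -0.163
  outer loop
   vertex 1.6 1.9 0.8
   vertex 0.9 2.0 4.9
   vertex 0.6 4.7 4.4
  endloop
 endfacet
 facet normal 0.966 -0.110 0.235
  outer loop
   vertex 4.0 0.2 4.0
   vertex 4.6 1.4 2.1
   vertex 4.3 4.1 4.6
  endloop
 endfacet
 facet normal 0.186 -0.163 0.969
  outer loop
   vertex 4.0 0.2 4.0
   vertex 4.3 4.1 4.6
   vertex 0.9 2.0 4.9
  endloop
 endfacet
 facet normal 0.729 -0.659 -0.186
  outer loop
   vertex 4.0 0.2 4.0
   vertex 4.0 1.3 0.1
   vertex 4.6 1.4 2.1
  endloop
 endfacet
 facet normal 0.166 0.974 -0.155
  outer loop
   vertex 3.3 4.0 2.9
   vertex 0.6 4.7 4.4
   vertex 4.3 4.1 4.6
  endloop
 endfacet
 facet normal 0.664 0.614 -0.427
  outer loop
   vertex 3.3 4.0 2.9
   vertex 4.3 4.1 4.6
   vertex 4.0 1.3 0.1
  endloop
 endfacet
 facet normal -0.307 -0.913 -0.269
  outer loop
   vertex 2.0 1.0 3.4
   vertex 1.6 1.9 0.8
   vertex 4.0 1.3 0.1
  endloop
 endfacet
 facet normal -0.290 -0.921 -0.260
  outer loop
   vertex 2.0 1.0 3.4
   vertex 4.0 1.3 0.1
   vertex 4.0 0.2 4.0
  endloop
 endfacet
 facet normal -0.748 -0.655 -0.112
  outer loop
   vertex 2.0 1.0 3.4
   vertex 0.9 2.0 4.9
   vertex 1.6 1.9 0.8
  endloop
 endfacet
 facet normal -0.426 -0.865 0.265
  outer loop
   vertex 2.0 1.0 3.4
   vertex 4.0 0.2 4.0
   vertex 0.9 2.0 4.9
  endloop
 endfacet
 facet normal -0.116 0.522 -0.845
  outer loop
   vertex 1.8 3.4 1.7
   vertex 4.0 1.3 0.1
   vertex 1.6 1.9 0.8
  endloop
 endfacet
 facet normal 0.226 0.729 -0.646
  outer loop
   vertex 1.8 3.4 1.7
   vertex 3.3 4.0 2.9
   vertex 4.0 1.3 0.1
  endloop
 endfacet
 facet normal -0.740 0.416 -0.529
  outer loop
   vertex 1.8 3.4 1.7
   vertex 1.6 1.9 0.8
   vertex 0.6 4.7 4.4
  endloop
 endfacet
 facet normal -0.010 0.899 -0.437
  outer loop
   vertex 1.8 3.4 1.7
   vertex 0.6 4.7 4.4
   vertex 3.3 4.0 2.9
  endloop
 endfacet
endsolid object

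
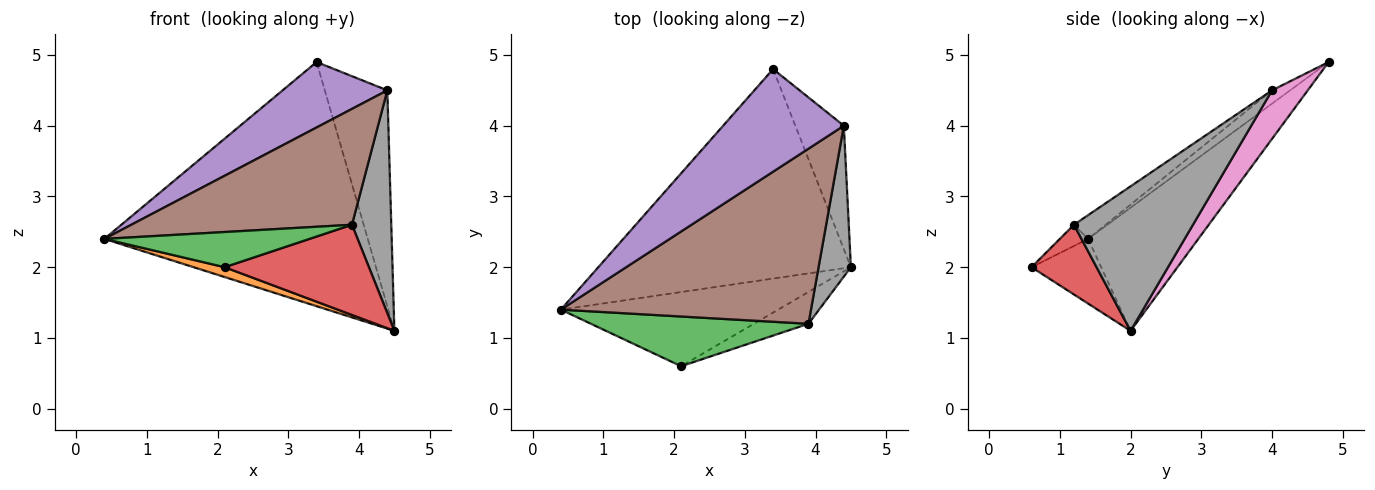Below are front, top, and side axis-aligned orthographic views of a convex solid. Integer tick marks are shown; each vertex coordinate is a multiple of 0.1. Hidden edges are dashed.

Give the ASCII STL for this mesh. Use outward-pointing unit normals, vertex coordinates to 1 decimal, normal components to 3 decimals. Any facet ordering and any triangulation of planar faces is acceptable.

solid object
 facet normal -0.303 0.723 -0.621
  outer loop
   vertex 3.4 4.8 4.9
   vertex 4.5 2.0 1.1
   vertex 0.4 1.4 2.4
  endloop
 endfacet
 facet normal -0.283 -0.126 -0.951
  outer loop
   vertex 2.1 0.6 2.0
   vertex 0.4 1.4 2.4
   vertex 4.5 2.0 1.1
  endloop
 endfacet
 facet normal -0.079 -0.576 0.814
  outer loop
   vertex 3.9 1.2 2.6
   vertex 0.4 1.4 2.4
   vertex 2.1 0.6 2.0
  endloop
 endfacet
 facet normal 0.391 -0.868 -0.306
  outer loop
   vertex 3.9 1.2 2.6
   vertex 2.1 0.6 2.0
   vertex 4.5 2.0 1.1
  endloop
 endfacet
 facet normal -0.093 -0.536 0.839
  outer loop
   vertex 4.4 4.0 4.5
   vertex 3.4 4.8 4.9
   vertex 0.4 1.4 2.4
  endloop
 endfacet
 facet normal -0.079 -0.550 0.831
  outer loop
   vertex 4.4 4.0 4.5
   vertex 0.4 1.4 2.4
   vertex 3.9 1.2 2.6
  endloop
 endfacet
 facet normal 0.444 0.778 -0.444
  outer loop
   vertex 4.4 4.0 4.5
   vertex 4.5 2.0 1.1
   vertex 3.4 4.8 4.9
  endloop
 endfacet
 facet normal 0.929 -0.307 0.208
  outer loop
   vertex 4.4 4.0 4.5
   vertex 3.9 1.2 2.6
   vertex 4.5 2.0 1.1
  endloop
 endfacet
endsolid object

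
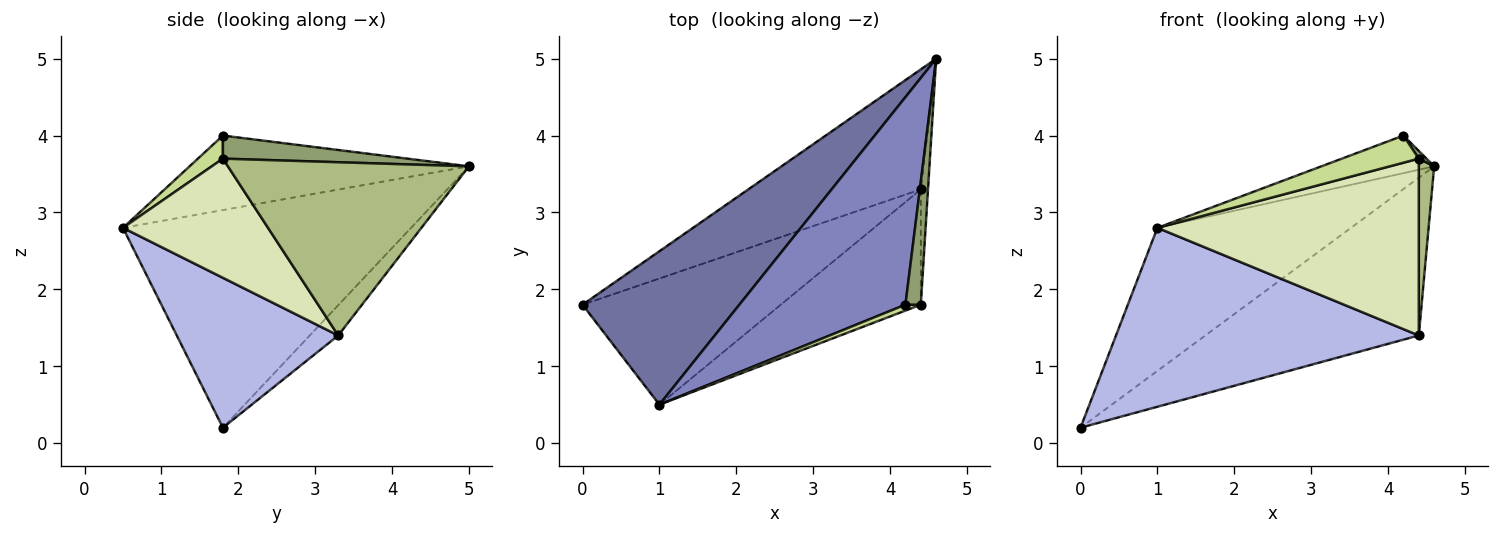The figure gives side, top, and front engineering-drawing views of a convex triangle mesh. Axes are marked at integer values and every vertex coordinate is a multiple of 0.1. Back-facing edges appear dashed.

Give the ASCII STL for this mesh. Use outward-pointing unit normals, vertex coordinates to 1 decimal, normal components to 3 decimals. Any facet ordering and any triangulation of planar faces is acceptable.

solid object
 facet normal -0.712 0.479 0.513
  outer loop
   vertex 1.0 0.5 2.8
   vertex 4.6 5.0 3.6
   vertex 0.0 1.8 0.2
  endloop
 endfacet
 facet normal -0.404 0.163 0.900
  outer loop
   vertex 1.0 0.5 2.8
   vertex 4.2 1.8 4.0
   vertex 4.6 5.0 3.6
  endloop
 endfacet
 facet normal -0.106 0.791 -0.602
  outer loop
   vertex 4.4 3.3 1.4
   vertex 0.0 1.8 0.2
   vertex 4.6 5.0 3.6
  endloop
 endfacet
 facet normal 0.399 -0.749 -0.528
  outer loop
   vertex 4.4 3.3 1.4
   vertex 1.0 0.5 2.8
   vertex 0.0 1.8 0.2
  endloop
 endfacet
 facet normal 0.832 -0.035 0.554
  outer loop
   vertex 4.4 1.8 3.7
   vertex 4.6 5.0 3.6
   vertex 4.2 1.8 4.0
  endloop
 endfacet
 facet normal 0.997 -0.064 -0.041
  outer loop
   vertex 4.4 1.8 3.7
   vertex 4.4 3.3 1.4
   vertex 4.6 5.0 3.6
  endloop
 endfacet
 facet normal 0.303 -0.931 0.202
  outer loop
   vertex 4.4 1.8 3.7
   vertex 4.2 1.8 4.0
   vertex 1.0 0.5 2.8
  endloop
 endfacet
 facet normal 0.422 -0.760 -0.495
  outer loop
   vertex 4.4 1.8 3.7
   vertex 1.0 0.5 2.8
   vertex 4.4 3.3 1.4
  endloop
 endfacet
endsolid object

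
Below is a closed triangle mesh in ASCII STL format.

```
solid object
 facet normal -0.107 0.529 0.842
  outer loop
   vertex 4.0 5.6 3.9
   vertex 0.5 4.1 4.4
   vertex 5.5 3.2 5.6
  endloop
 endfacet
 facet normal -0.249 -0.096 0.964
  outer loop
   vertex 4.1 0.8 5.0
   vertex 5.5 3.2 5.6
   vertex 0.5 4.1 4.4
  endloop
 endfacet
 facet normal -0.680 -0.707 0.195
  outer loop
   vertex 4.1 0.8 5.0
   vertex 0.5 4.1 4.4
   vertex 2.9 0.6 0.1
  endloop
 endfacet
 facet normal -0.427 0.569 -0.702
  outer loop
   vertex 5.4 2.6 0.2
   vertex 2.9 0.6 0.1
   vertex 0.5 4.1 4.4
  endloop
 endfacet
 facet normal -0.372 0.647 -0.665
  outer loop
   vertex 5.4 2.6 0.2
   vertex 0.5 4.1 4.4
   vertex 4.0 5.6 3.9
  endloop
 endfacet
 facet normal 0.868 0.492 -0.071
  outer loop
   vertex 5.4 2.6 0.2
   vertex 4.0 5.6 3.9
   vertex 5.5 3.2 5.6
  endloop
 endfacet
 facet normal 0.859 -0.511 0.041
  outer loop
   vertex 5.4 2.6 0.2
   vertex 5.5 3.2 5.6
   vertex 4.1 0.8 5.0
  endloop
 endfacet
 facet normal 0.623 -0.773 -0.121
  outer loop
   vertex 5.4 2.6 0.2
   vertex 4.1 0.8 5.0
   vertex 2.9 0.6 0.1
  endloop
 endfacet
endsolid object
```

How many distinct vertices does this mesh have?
6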